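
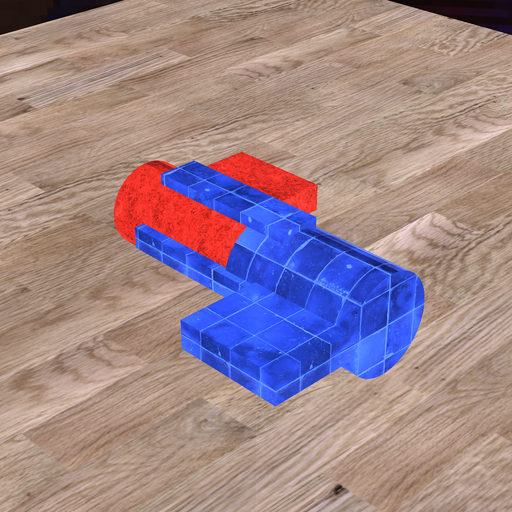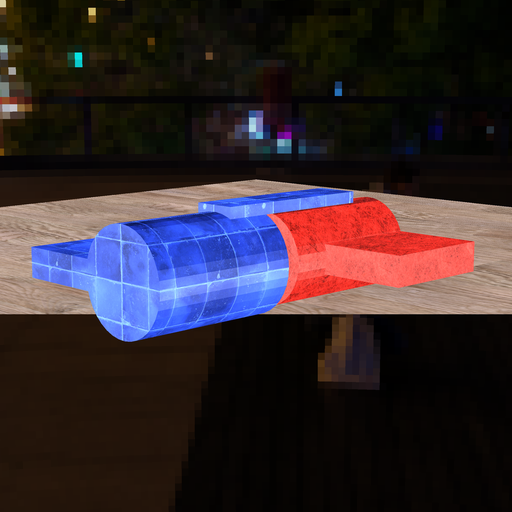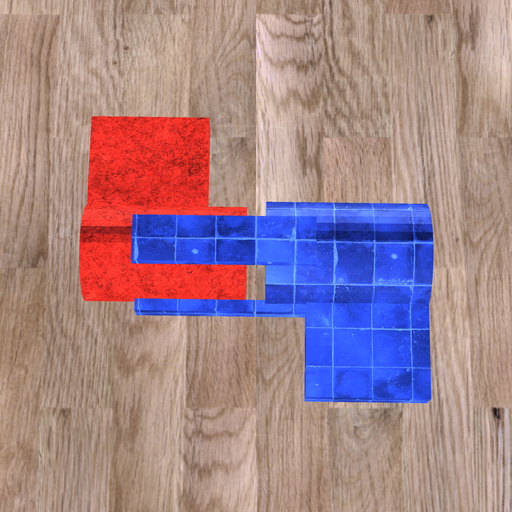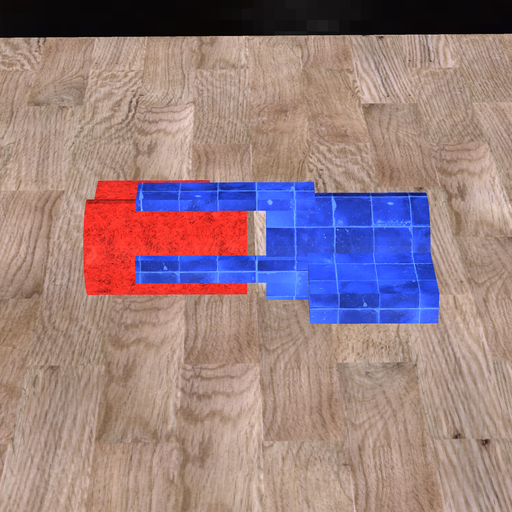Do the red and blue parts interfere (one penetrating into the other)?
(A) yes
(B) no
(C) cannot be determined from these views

(B) no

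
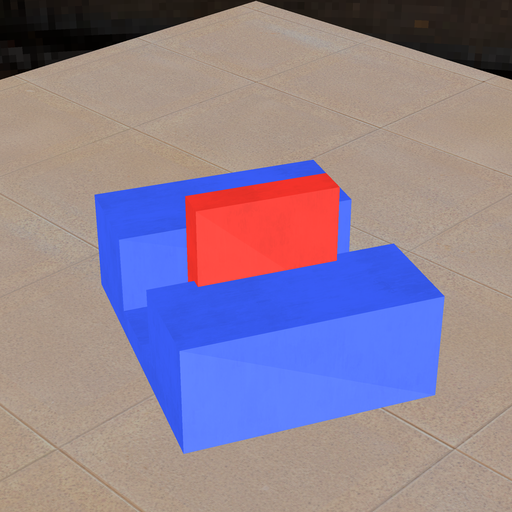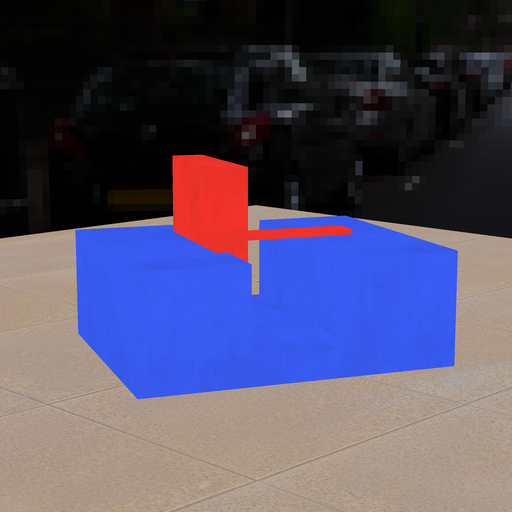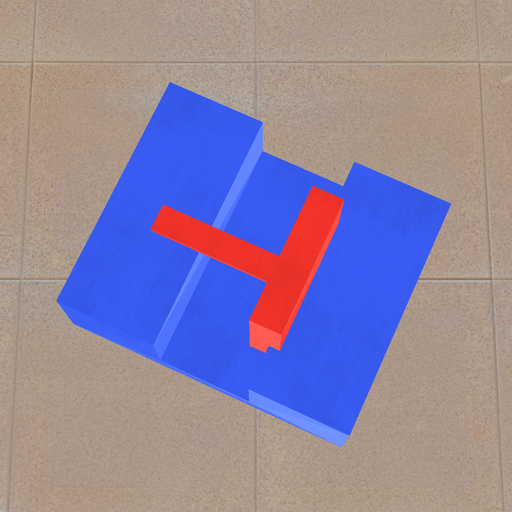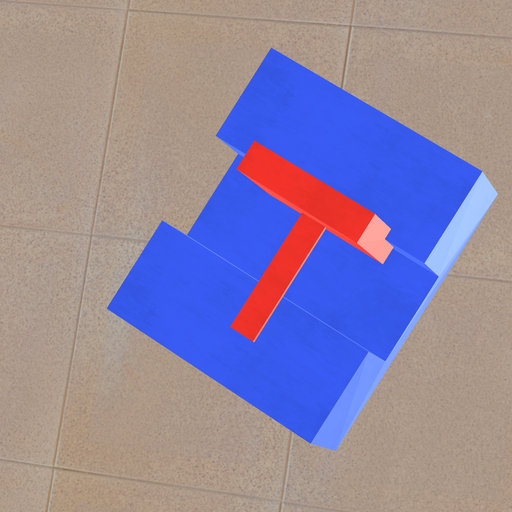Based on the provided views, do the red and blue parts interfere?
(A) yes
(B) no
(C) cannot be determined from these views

(A) yes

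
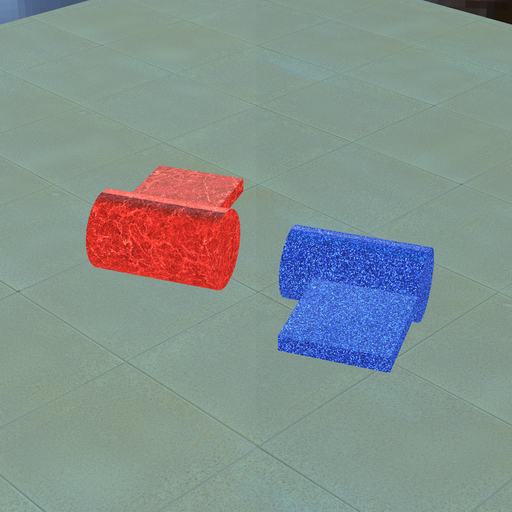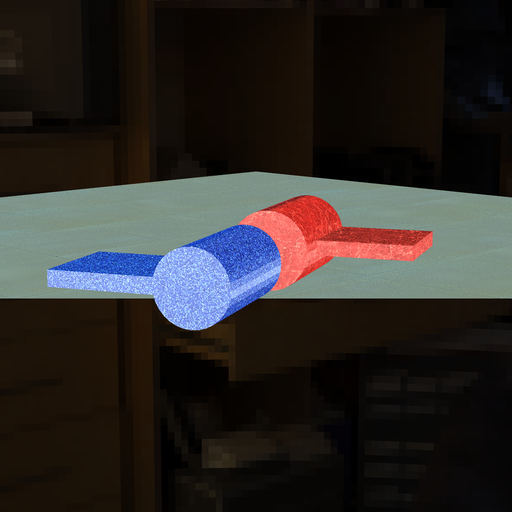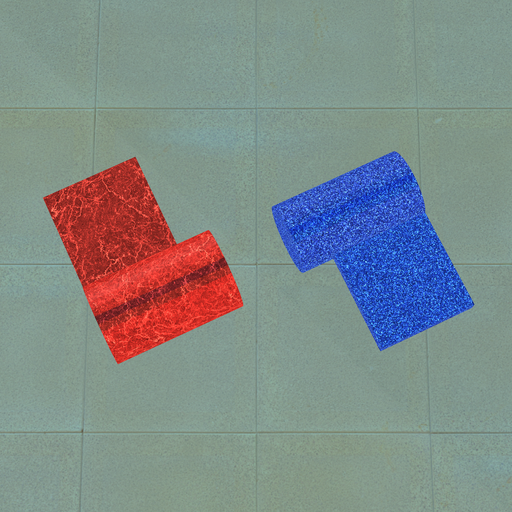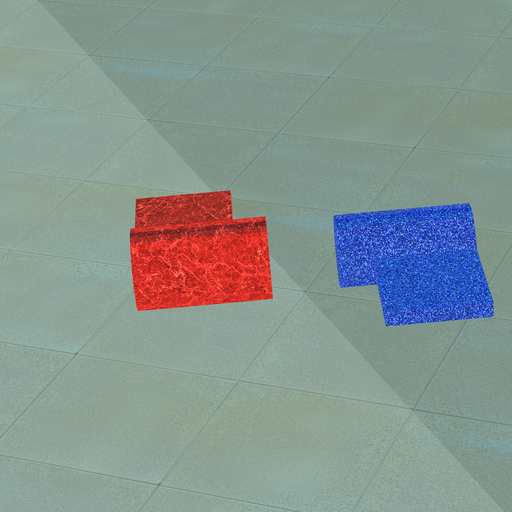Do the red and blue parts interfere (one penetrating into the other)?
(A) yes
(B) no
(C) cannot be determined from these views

(B) no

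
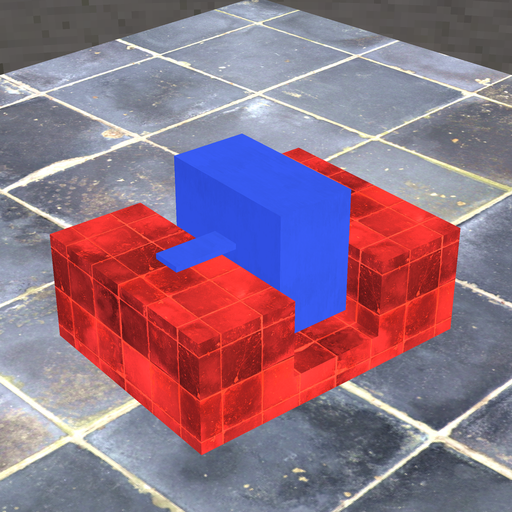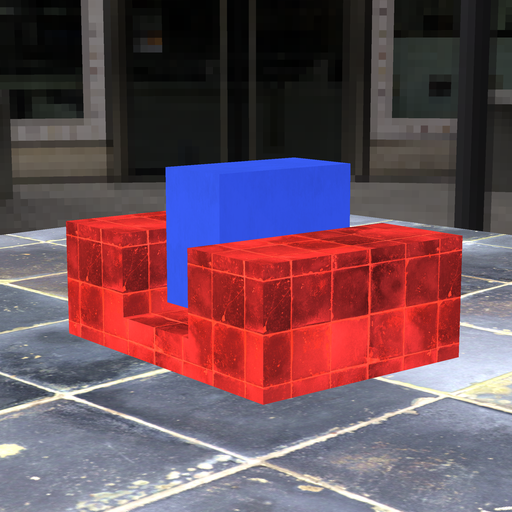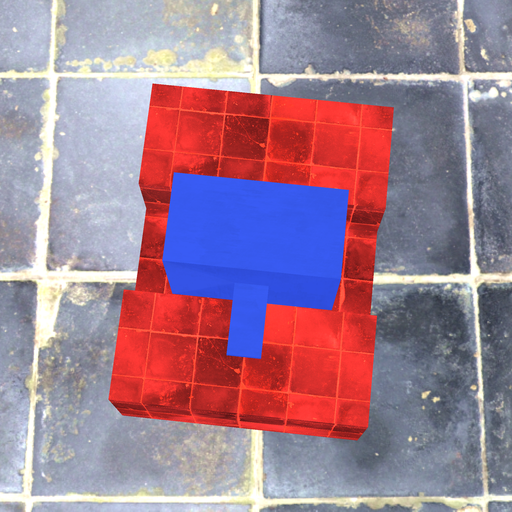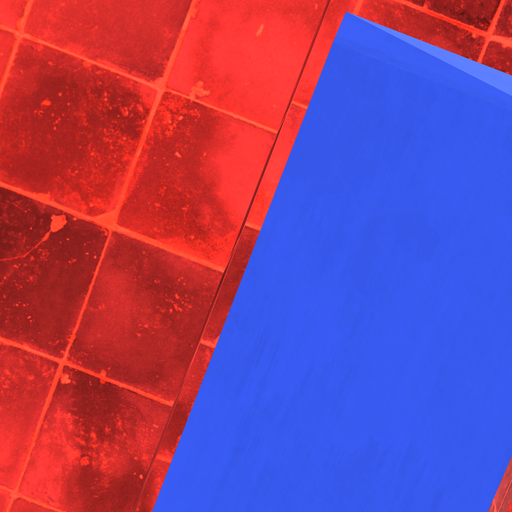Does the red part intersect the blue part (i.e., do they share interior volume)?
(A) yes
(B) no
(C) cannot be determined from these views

(B) no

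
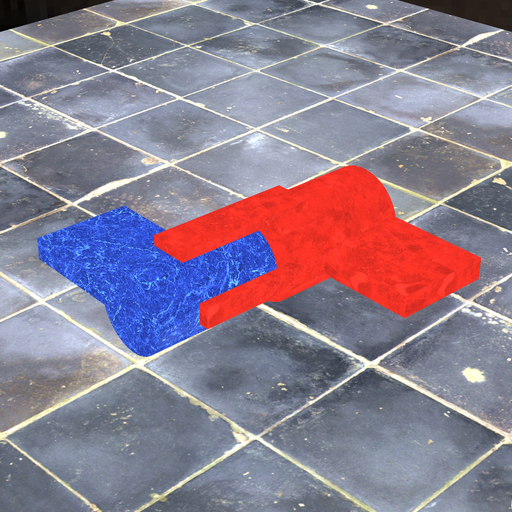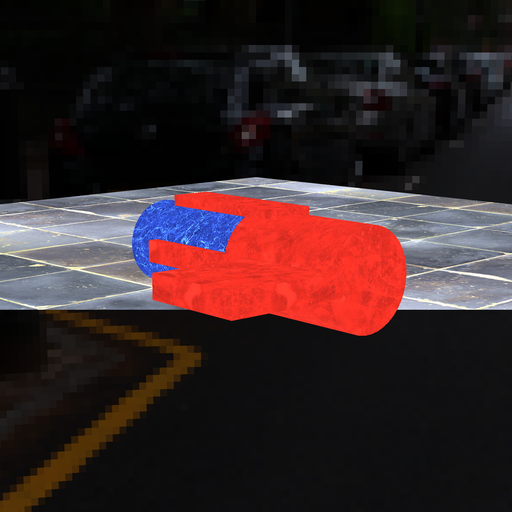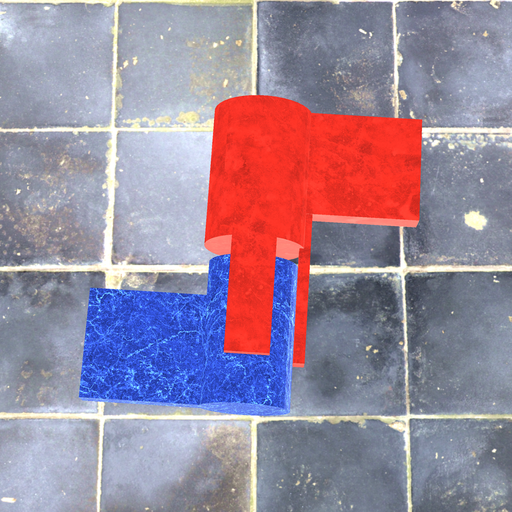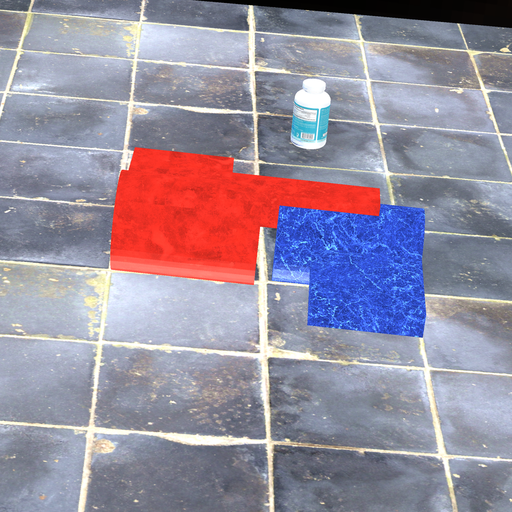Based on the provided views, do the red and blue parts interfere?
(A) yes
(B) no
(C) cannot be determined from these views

(B) no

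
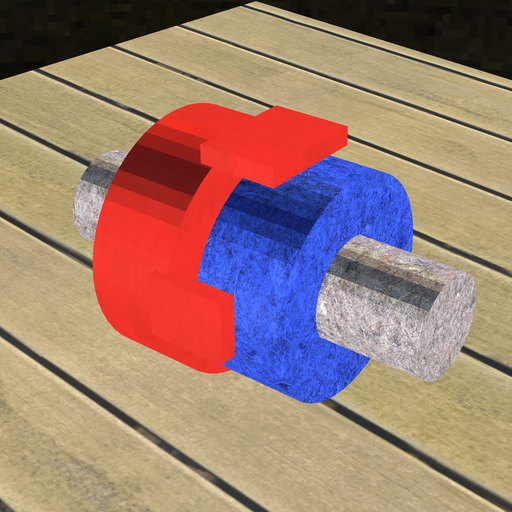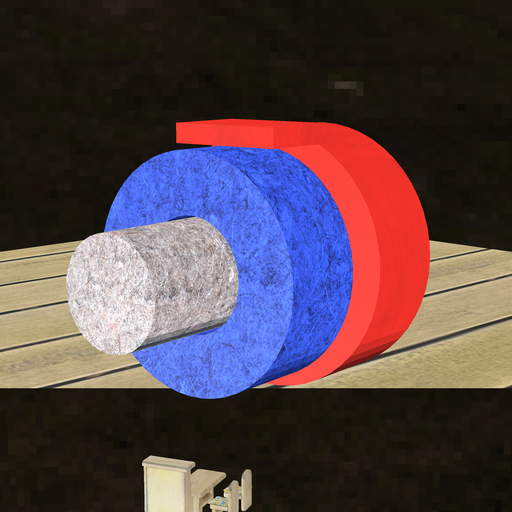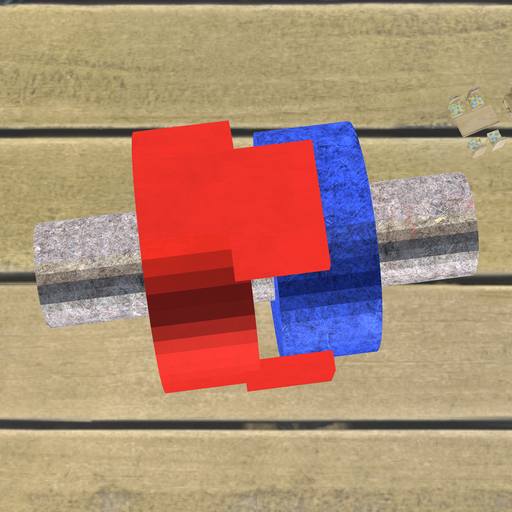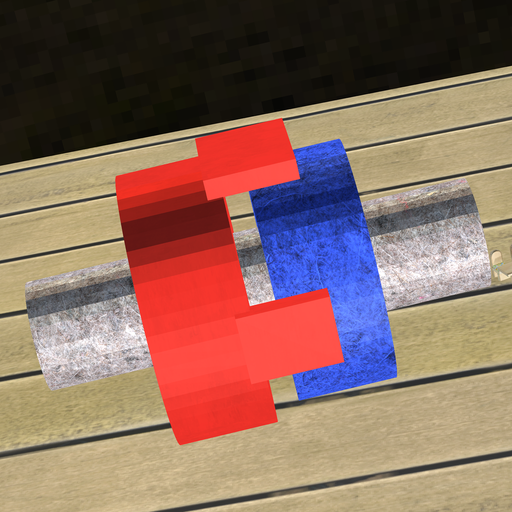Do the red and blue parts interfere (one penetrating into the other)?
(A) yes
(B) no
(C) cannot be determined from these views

(B) no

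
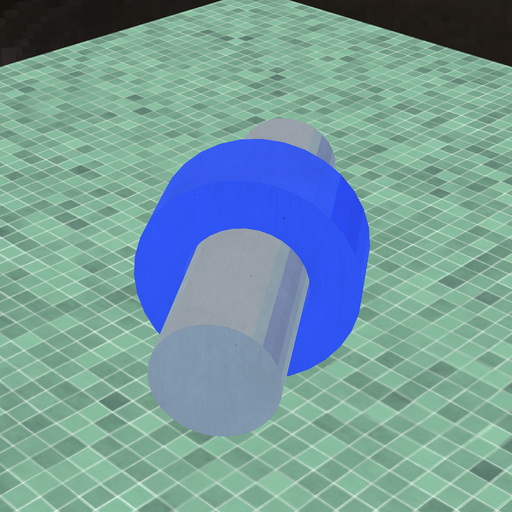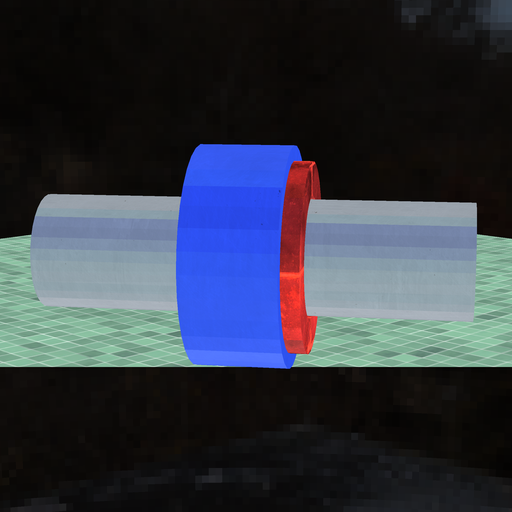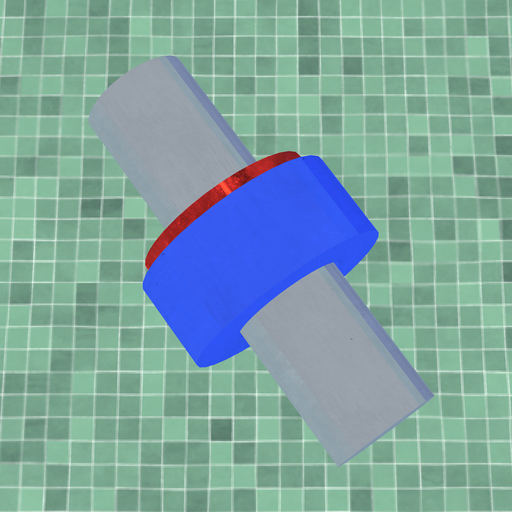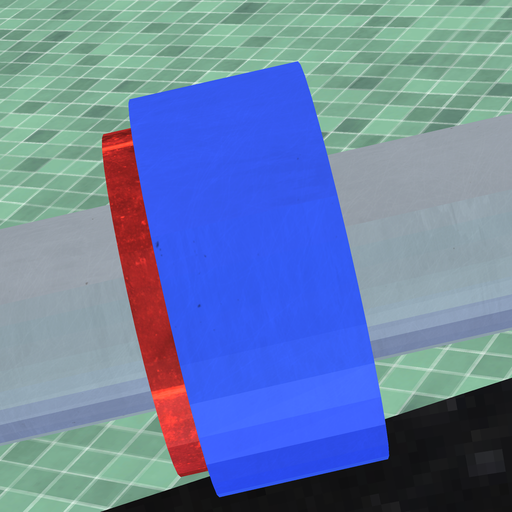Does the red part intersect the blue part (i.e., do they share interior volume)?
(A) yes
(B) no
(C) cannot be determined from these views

(A) yes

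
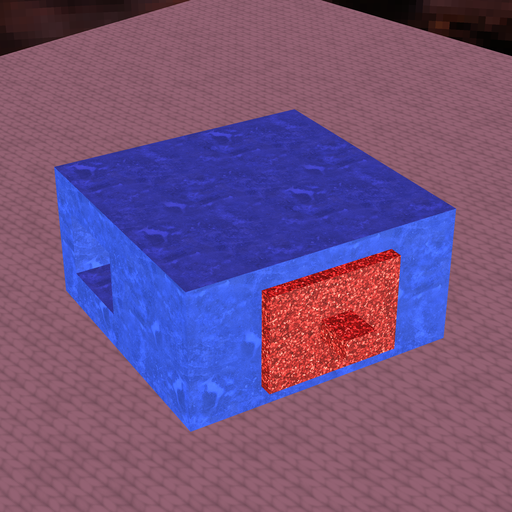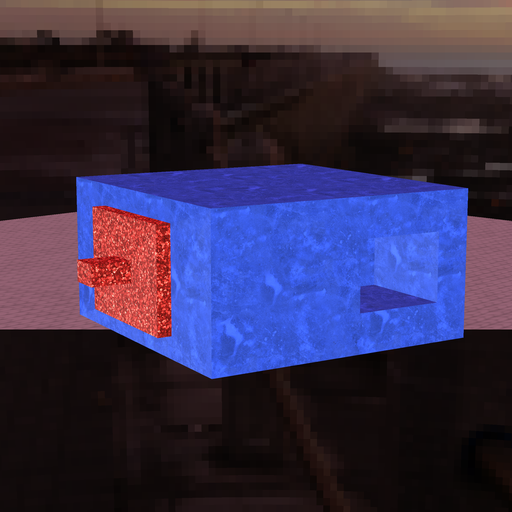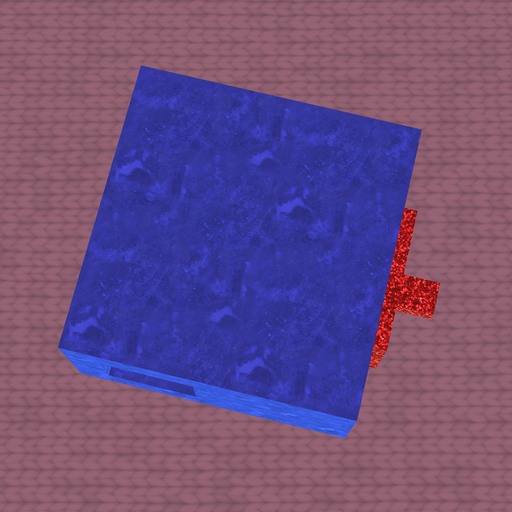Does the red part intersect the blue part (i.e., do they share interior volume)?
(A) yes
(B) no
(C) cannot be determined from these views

(C) cannot be determined from these views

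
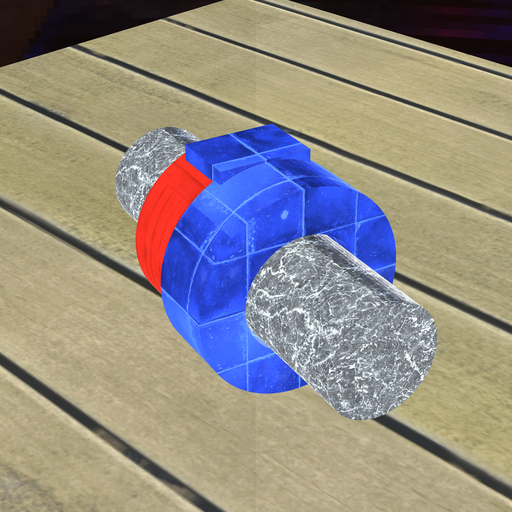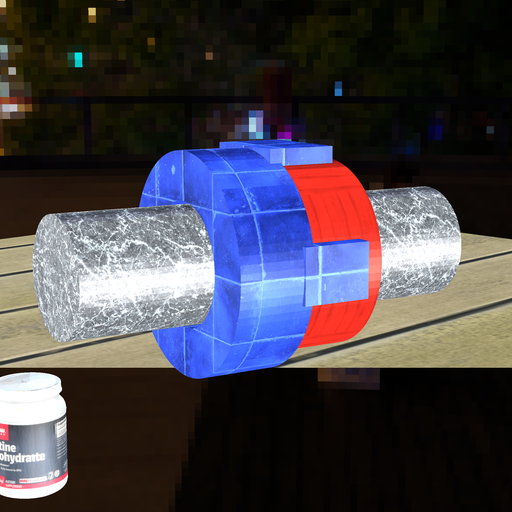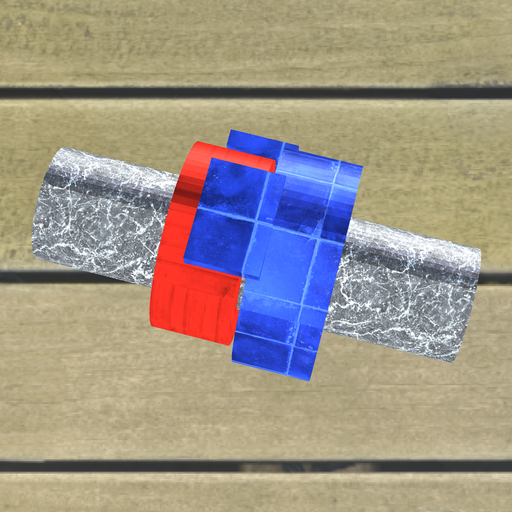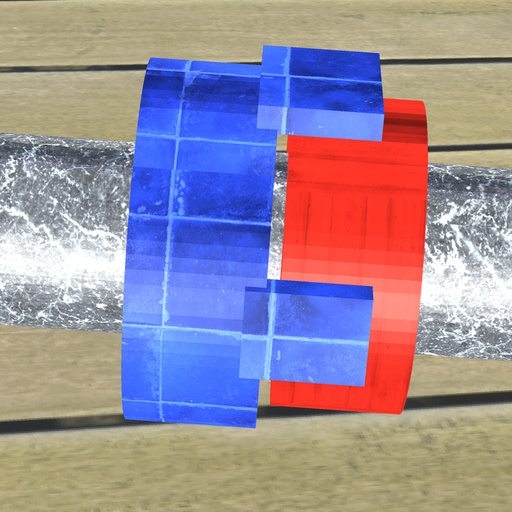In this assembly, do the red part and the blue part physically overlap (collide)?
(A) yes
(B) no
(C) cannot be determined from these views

(B) no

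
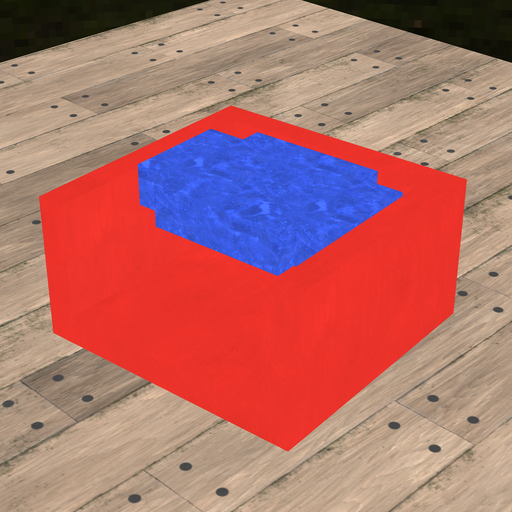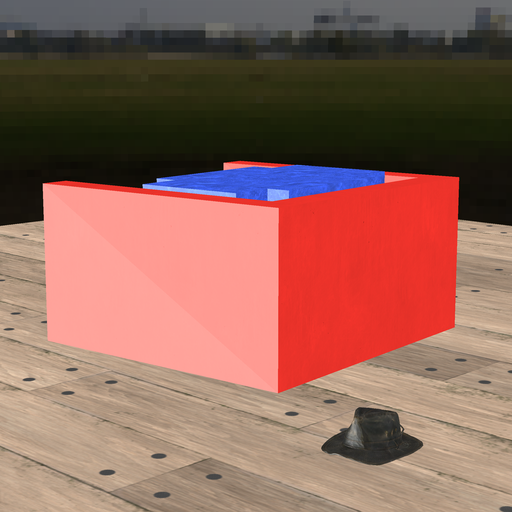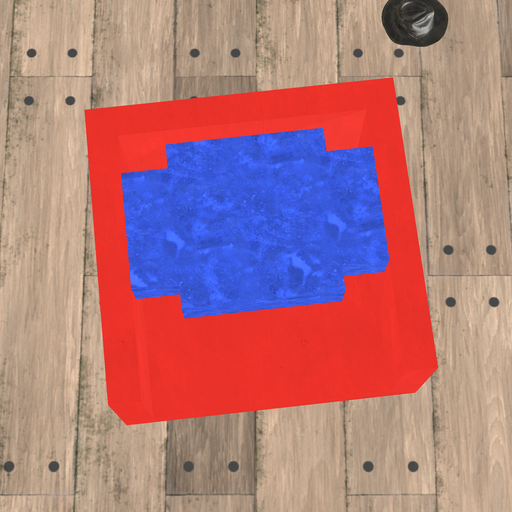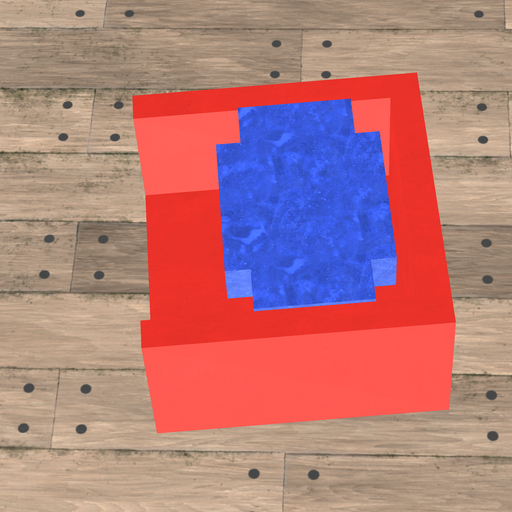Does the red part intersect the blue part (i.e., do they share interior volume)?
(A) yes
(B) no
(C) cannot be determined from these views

(B) no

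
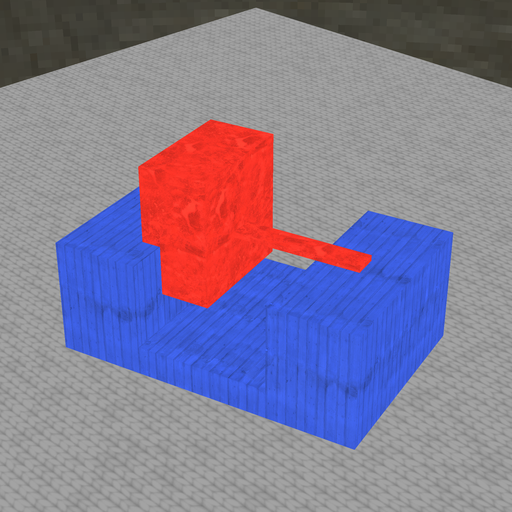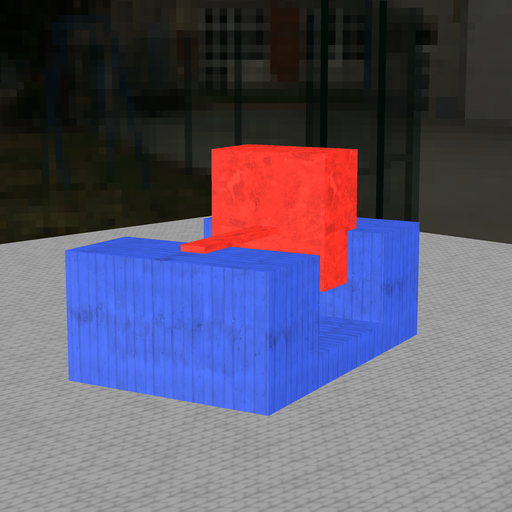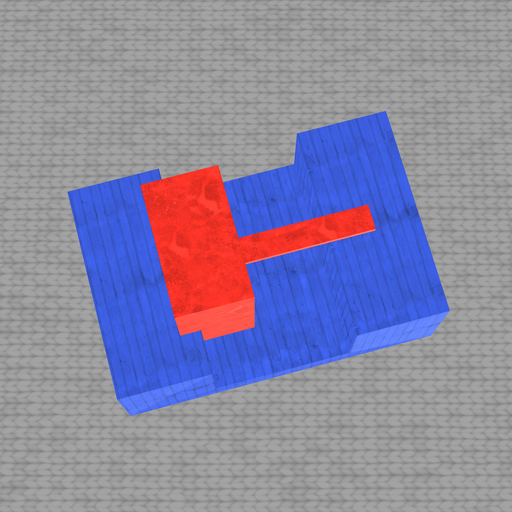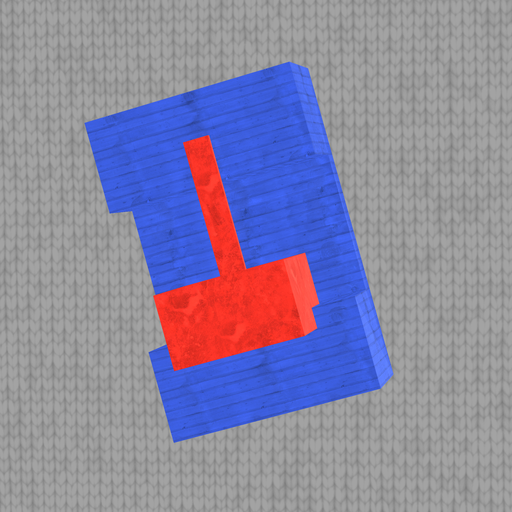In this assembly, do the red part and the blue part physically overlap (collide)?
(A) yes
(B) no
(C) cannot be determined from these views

(A) yes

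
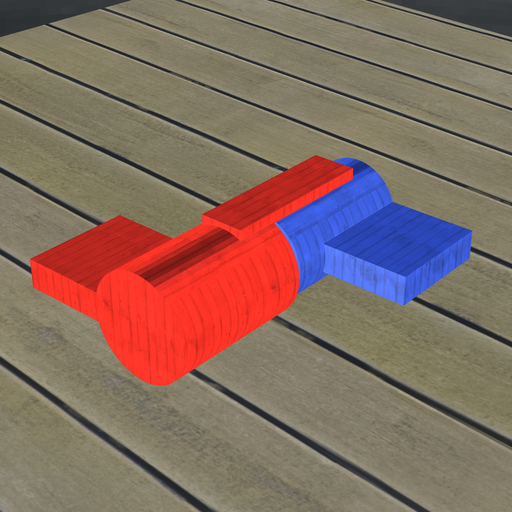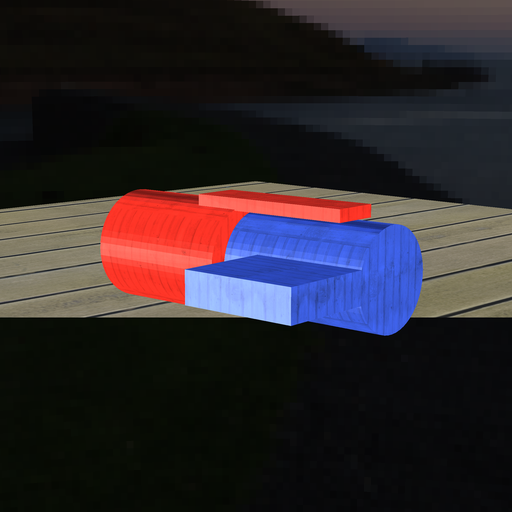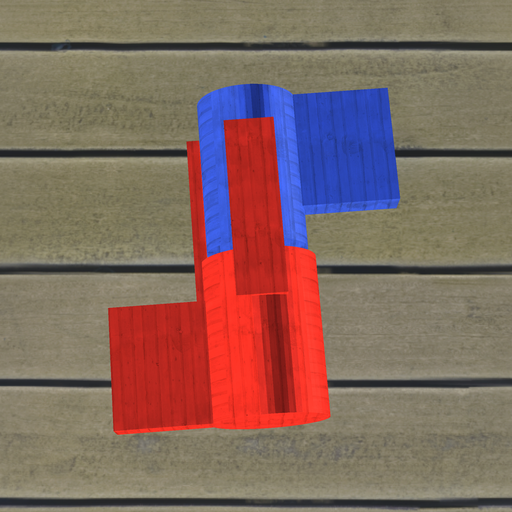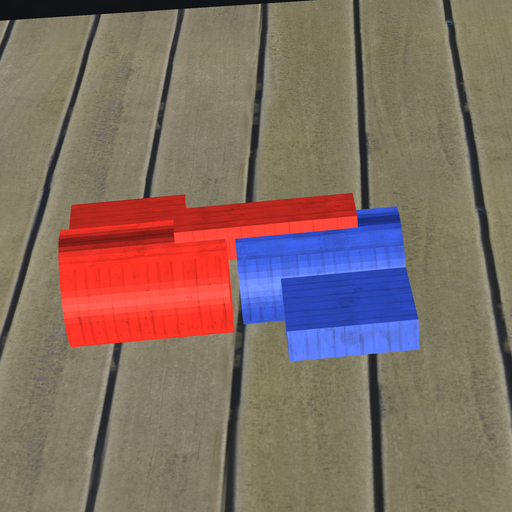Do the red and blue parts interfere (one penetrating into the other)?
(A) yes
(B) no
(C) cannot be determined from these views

(B) no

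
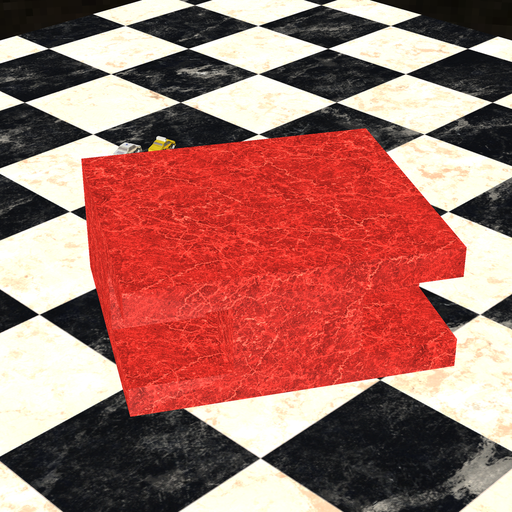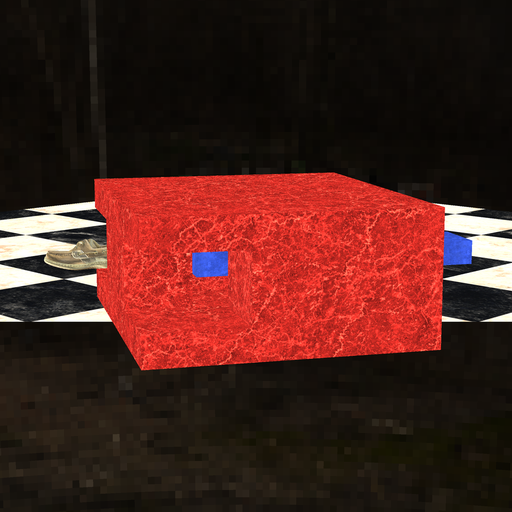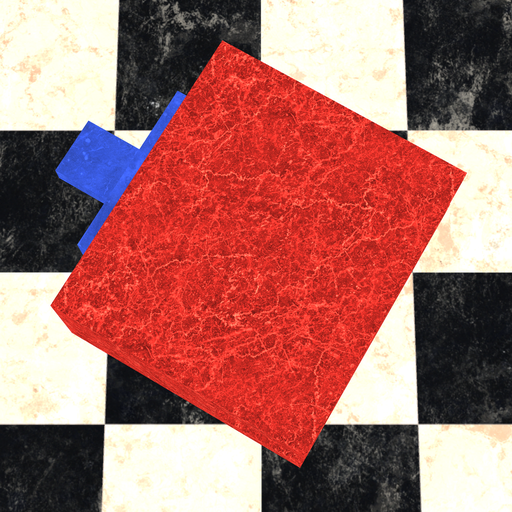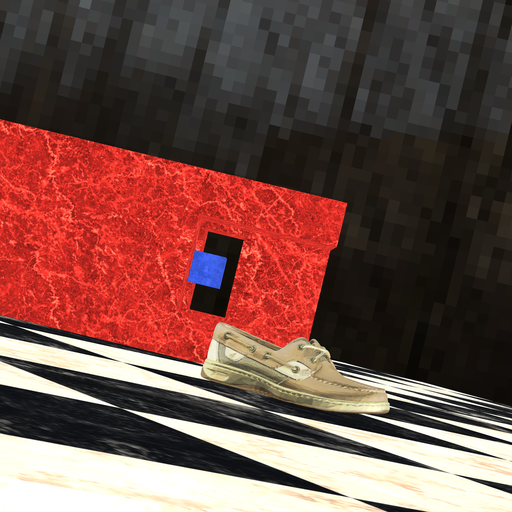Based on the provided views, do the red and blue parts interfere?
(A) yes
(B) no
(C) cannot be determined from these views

(B) no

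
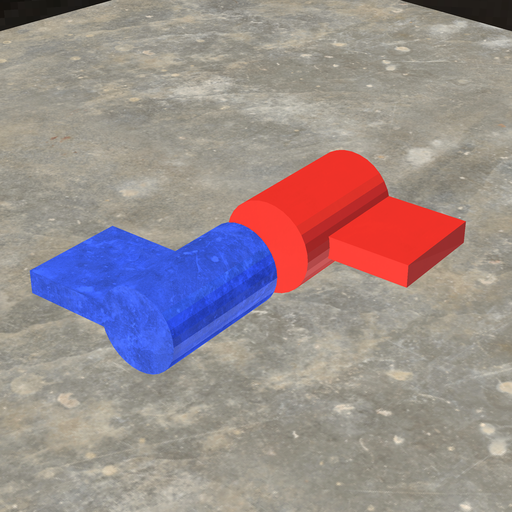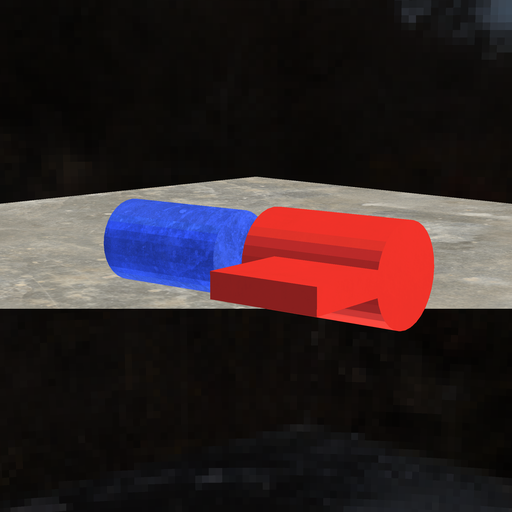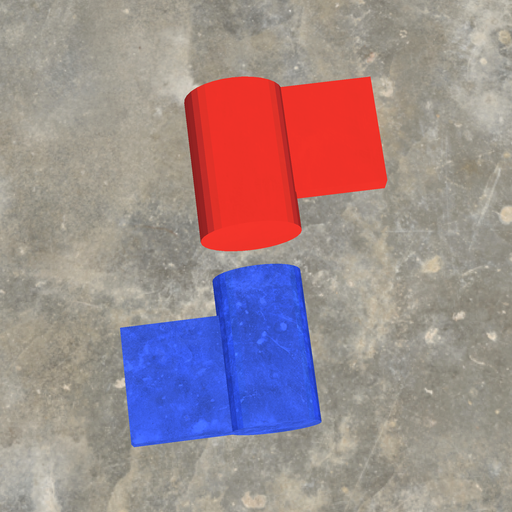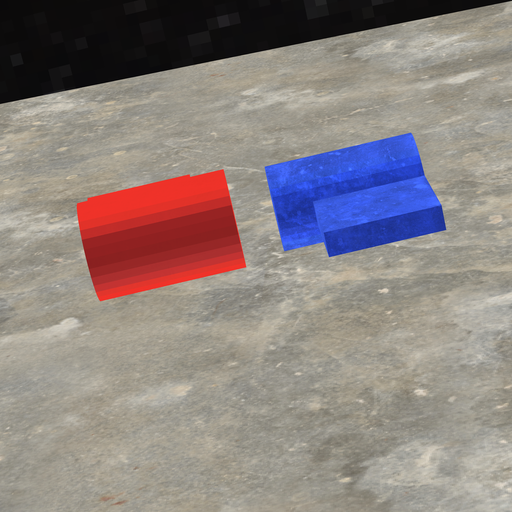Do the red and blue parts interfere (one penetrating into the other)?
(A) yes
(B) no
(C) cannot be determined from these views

(B) no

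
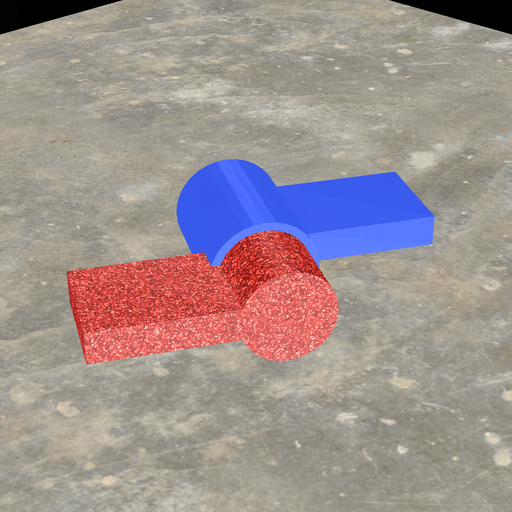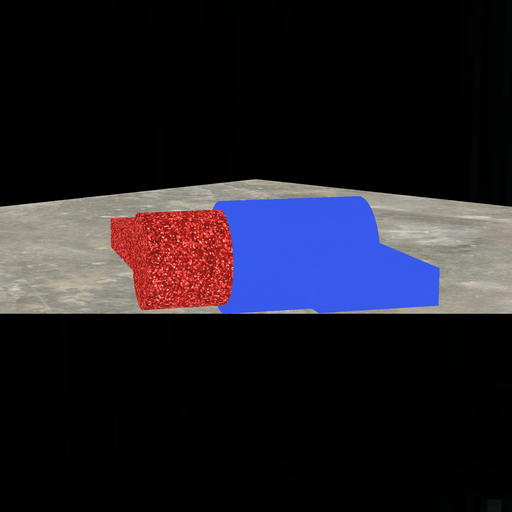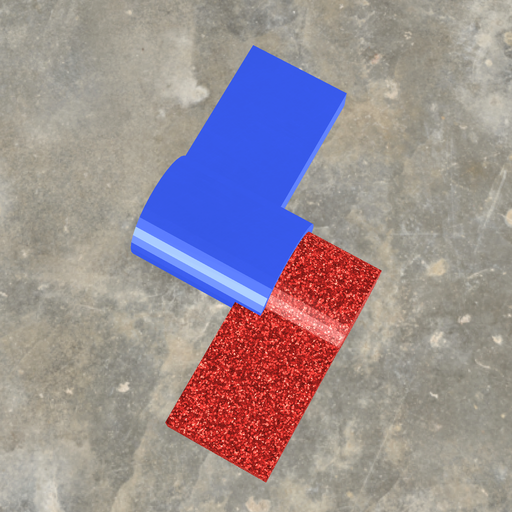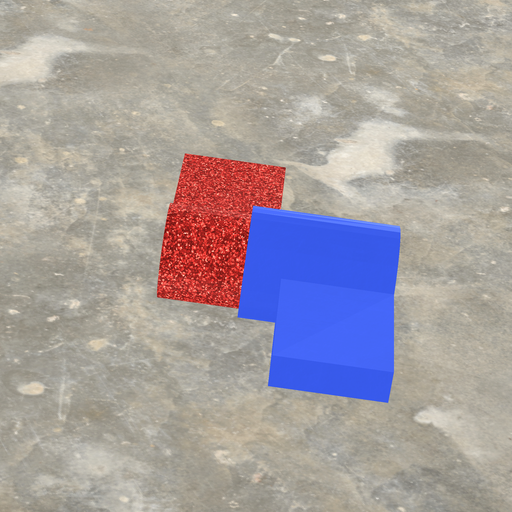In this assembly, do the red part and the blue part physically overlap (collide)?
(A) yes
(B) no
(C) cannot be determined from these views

(A) yes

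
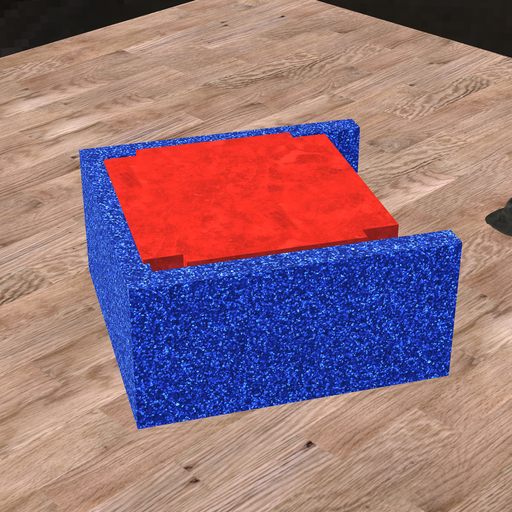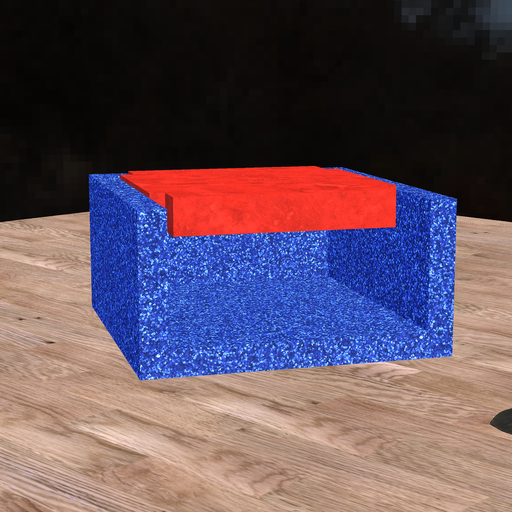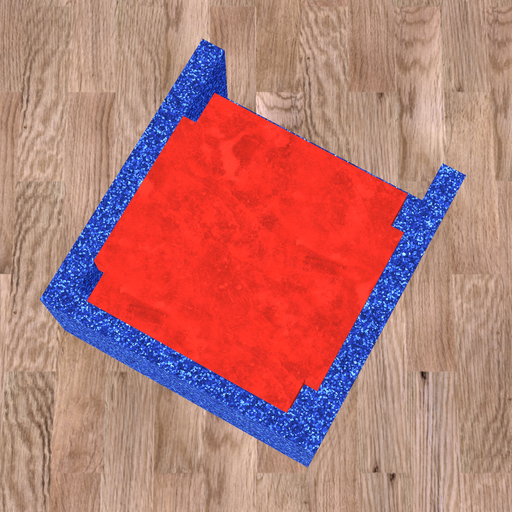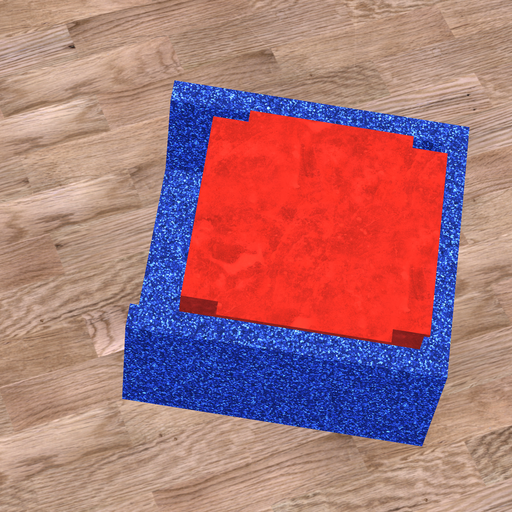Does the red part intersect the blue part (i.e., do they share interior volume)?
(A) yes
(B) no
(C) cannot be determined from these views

(A) yes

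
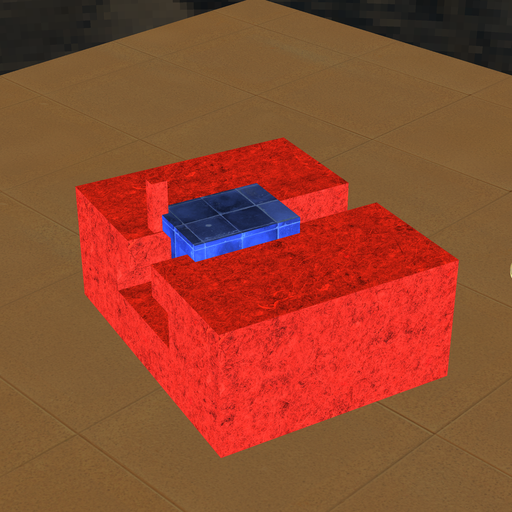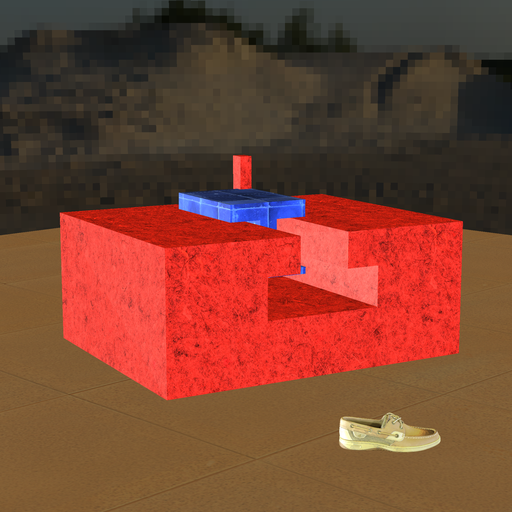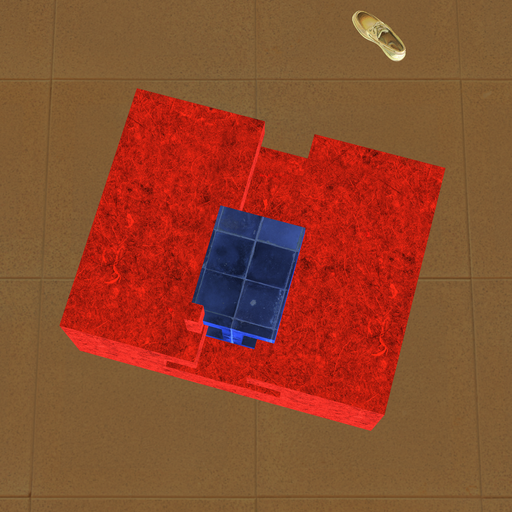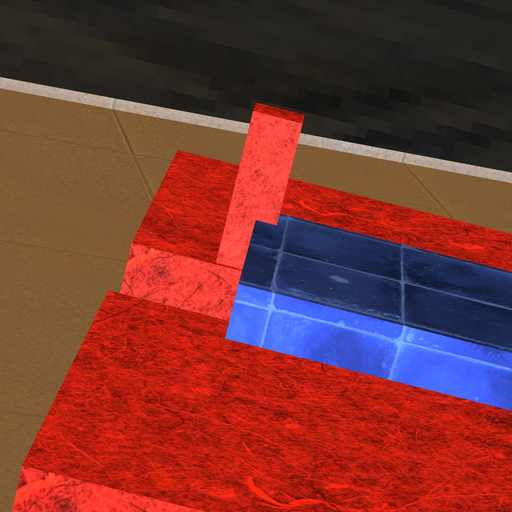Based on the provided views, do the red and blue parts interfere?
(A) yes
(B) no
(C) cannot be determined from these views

(A) yes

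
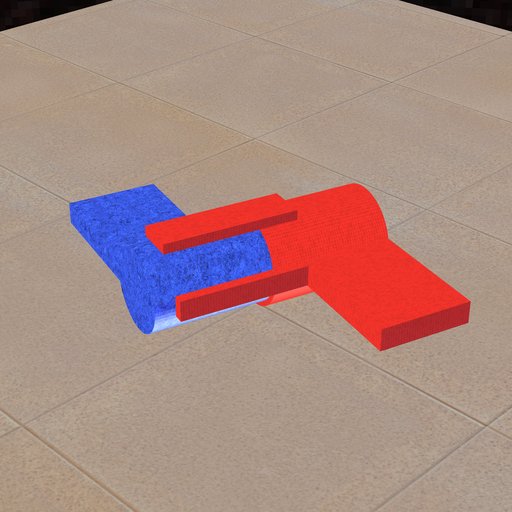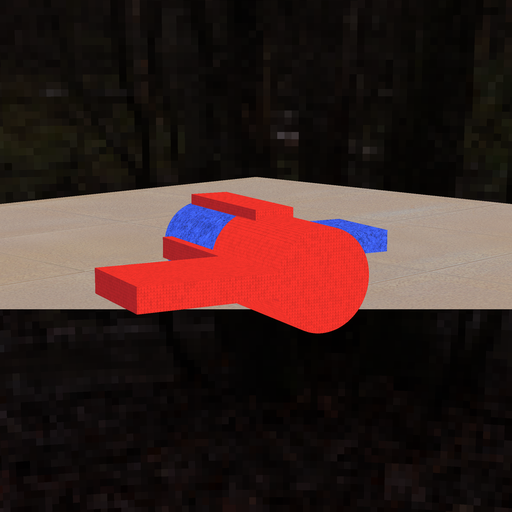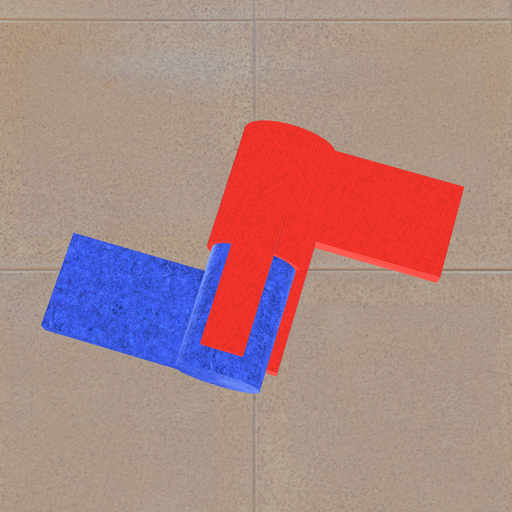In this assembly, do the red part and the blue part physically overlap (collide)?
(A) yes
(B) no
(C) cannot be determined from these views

(C) cannot be determined from these views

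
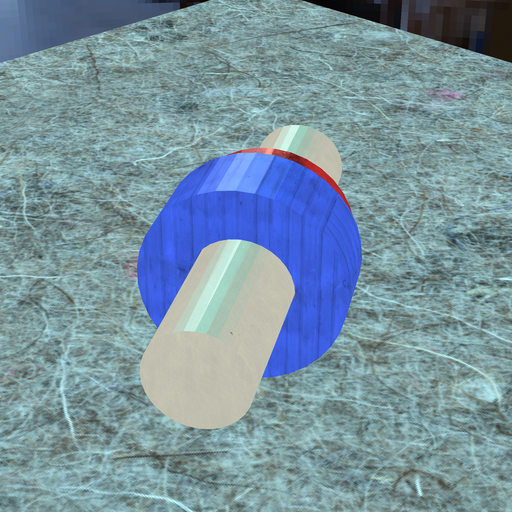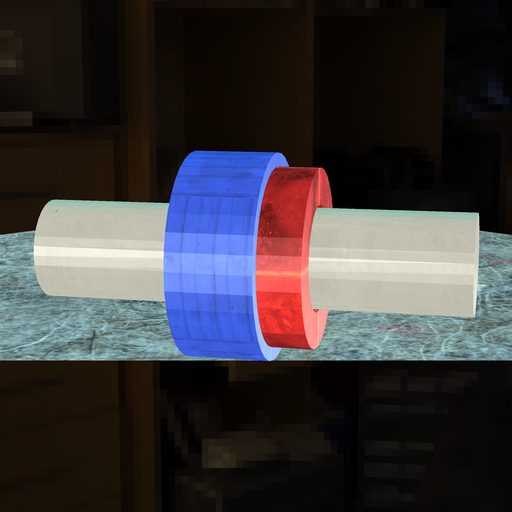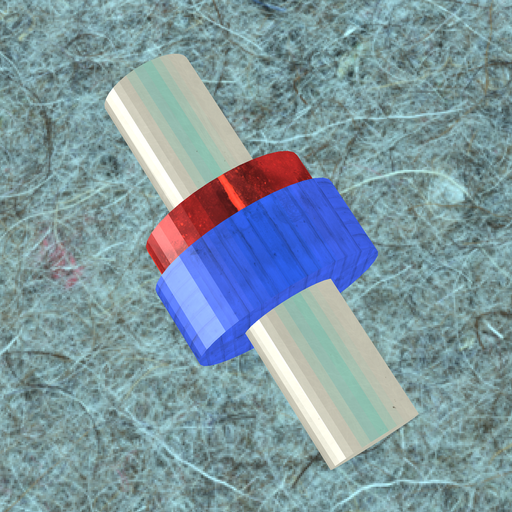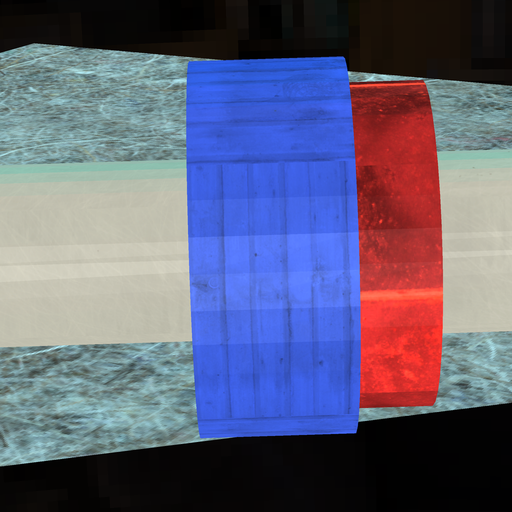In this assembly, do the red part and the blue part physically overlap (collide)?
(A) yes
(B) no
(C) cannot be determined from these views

(A) yes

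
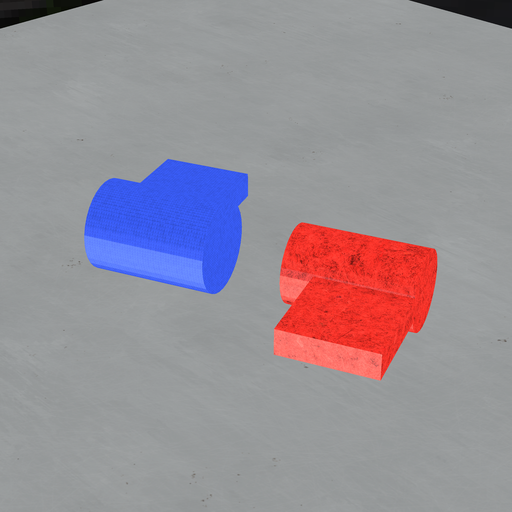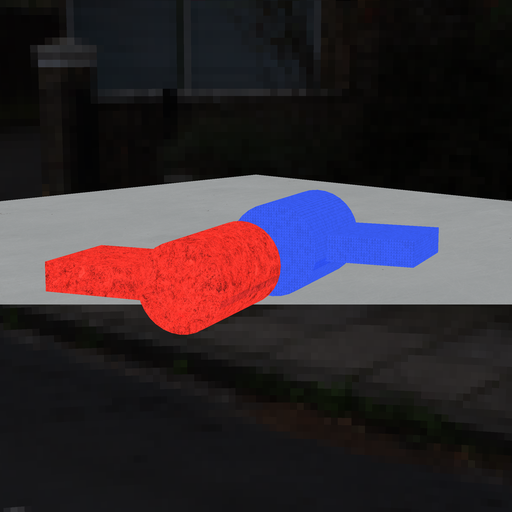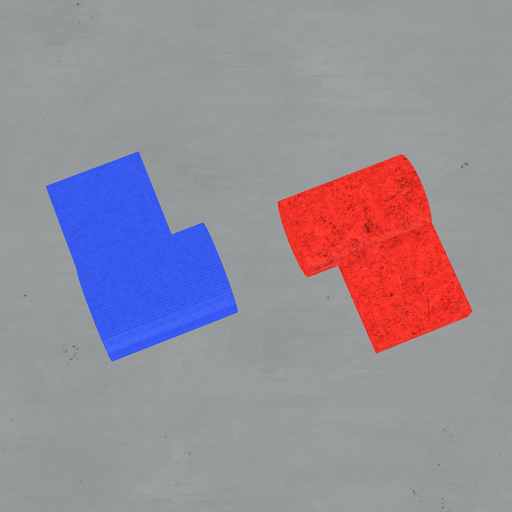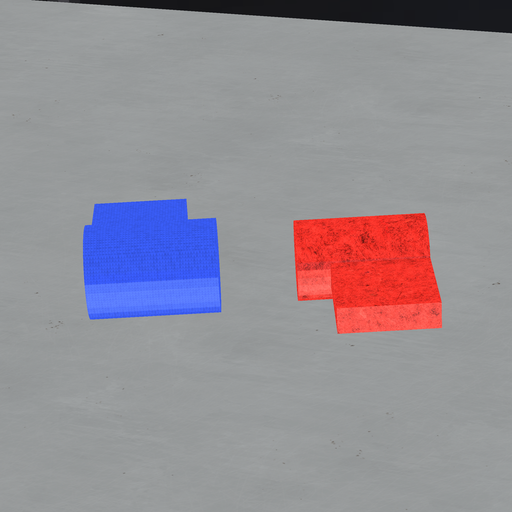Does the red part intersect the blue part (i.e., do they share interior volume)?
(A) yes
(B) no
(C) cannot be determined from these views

(B) no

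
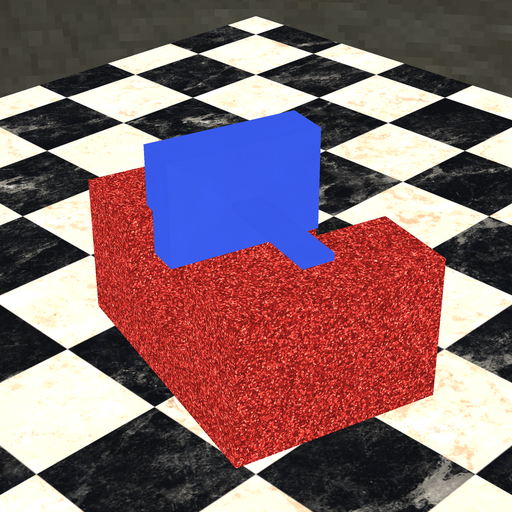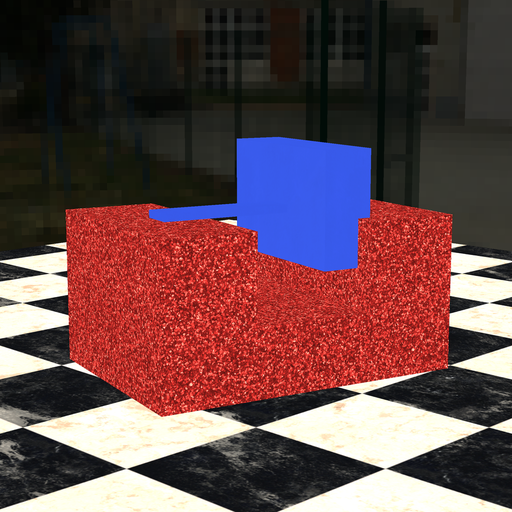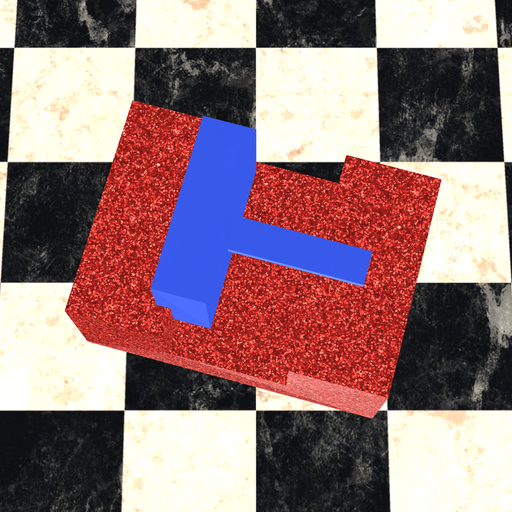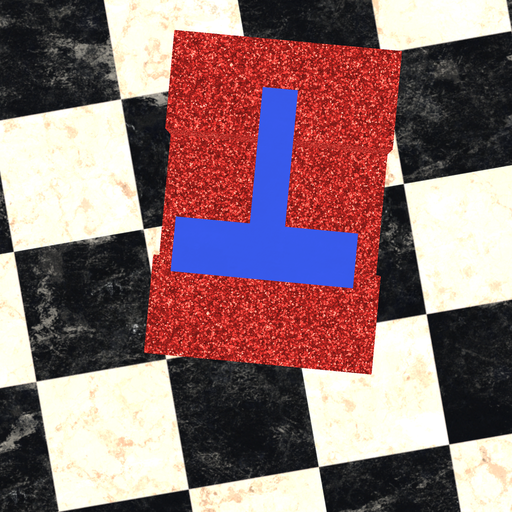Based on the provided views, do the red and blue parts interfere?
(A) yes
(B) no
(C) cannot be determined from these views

(A) yes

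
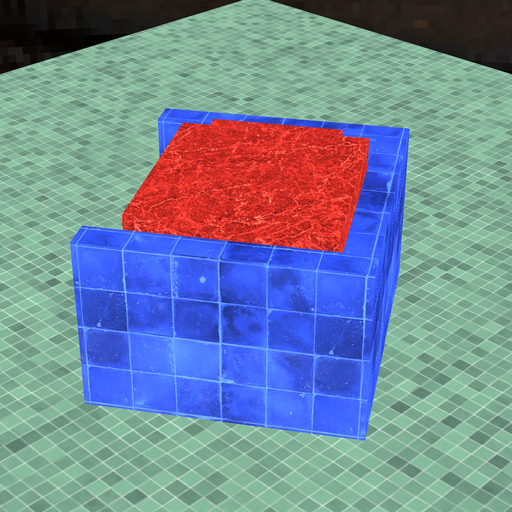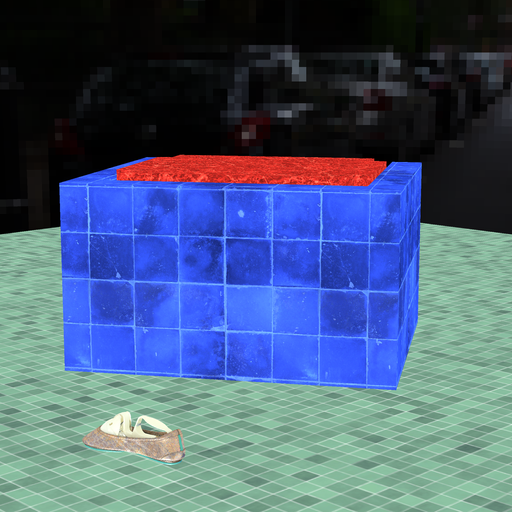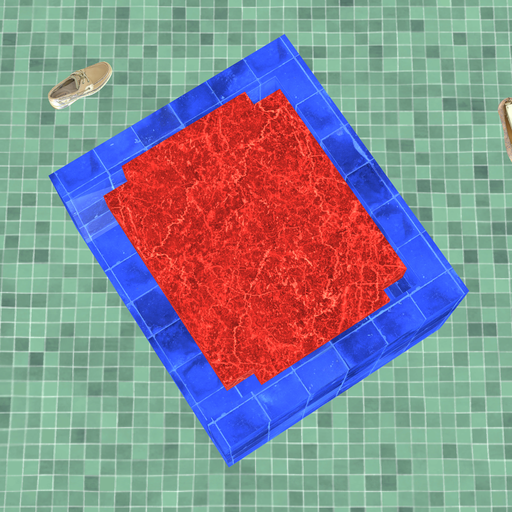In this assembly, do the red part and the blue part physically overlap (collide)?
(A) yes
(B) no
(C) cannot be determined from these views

(B) no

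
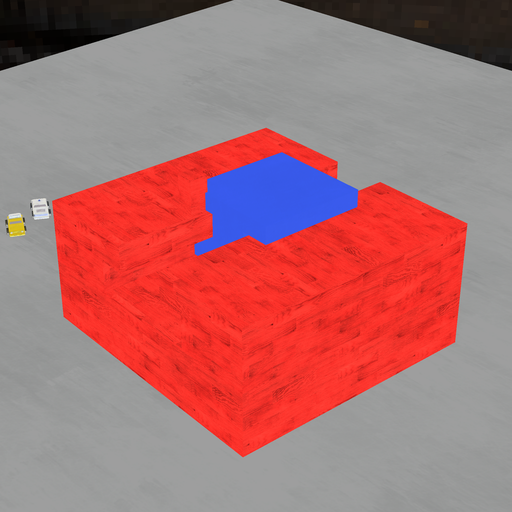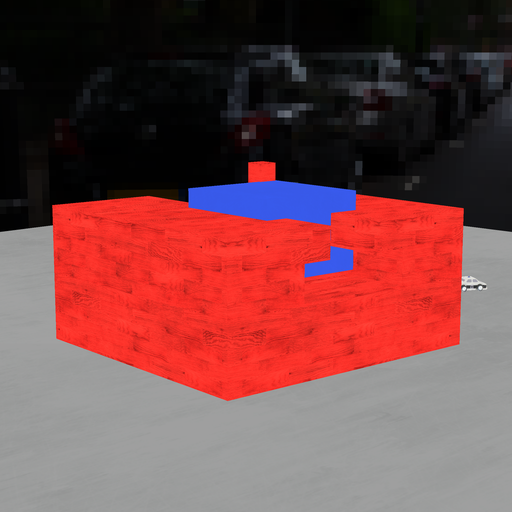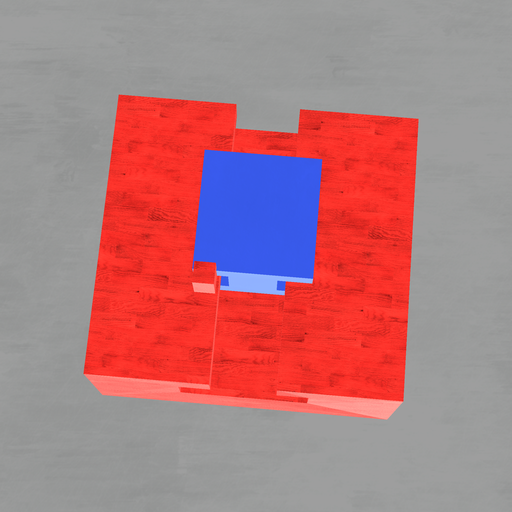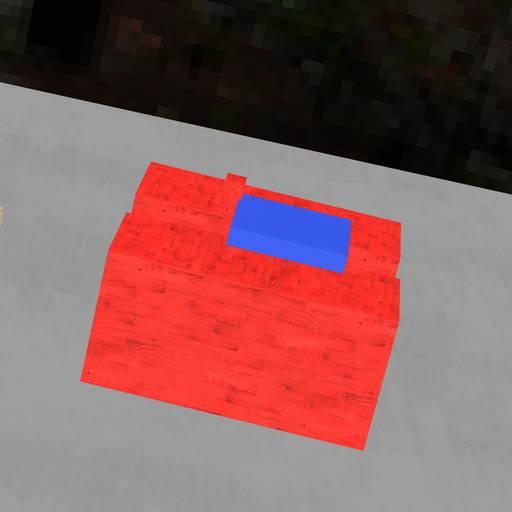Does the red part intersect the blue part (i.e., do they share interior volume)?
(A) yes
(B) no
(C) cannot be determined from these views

(A) yes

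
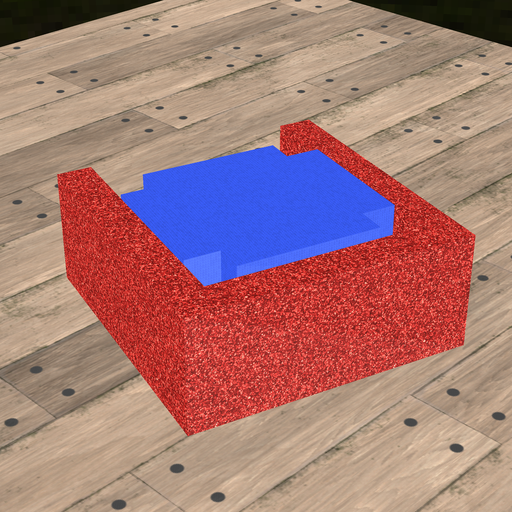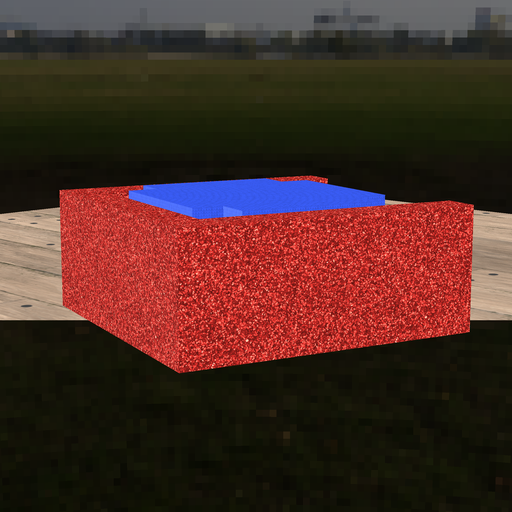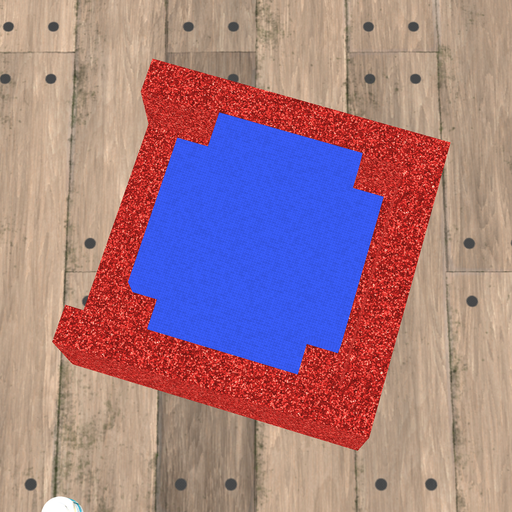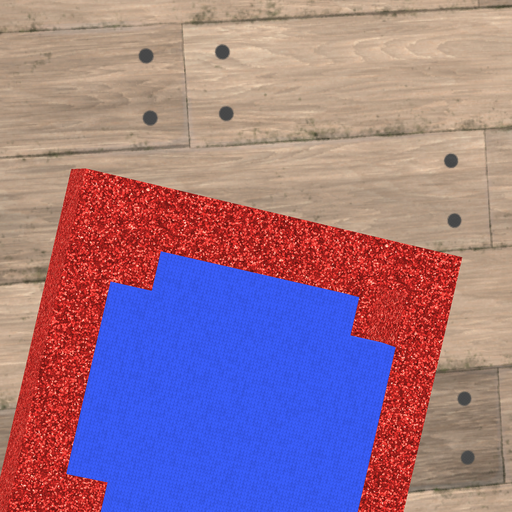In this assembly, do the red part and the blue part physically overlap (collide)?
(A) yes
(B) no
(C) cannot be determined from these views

(B) no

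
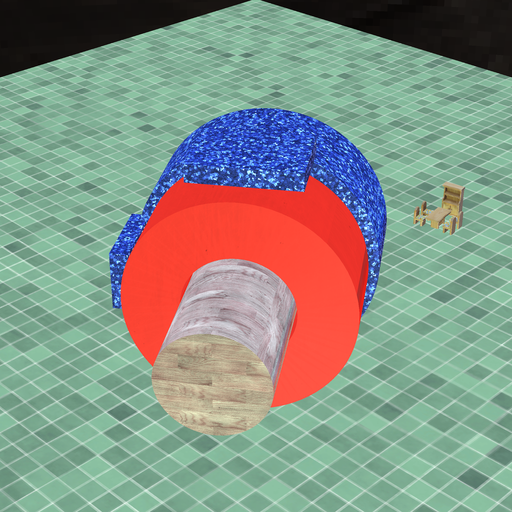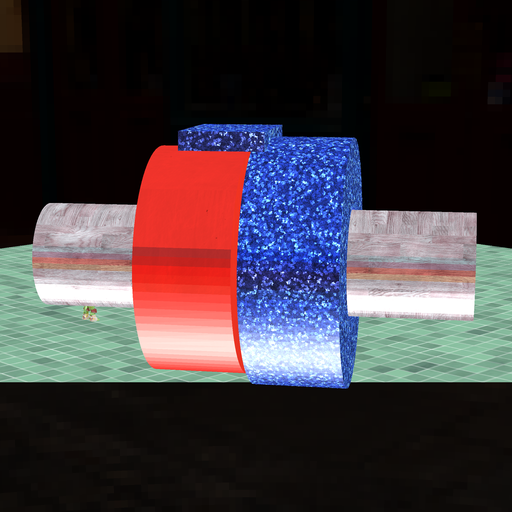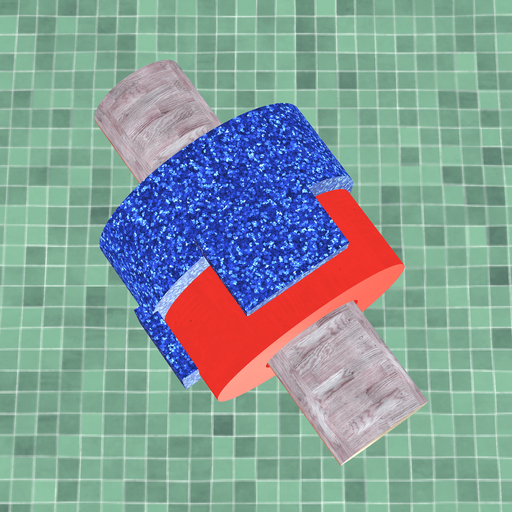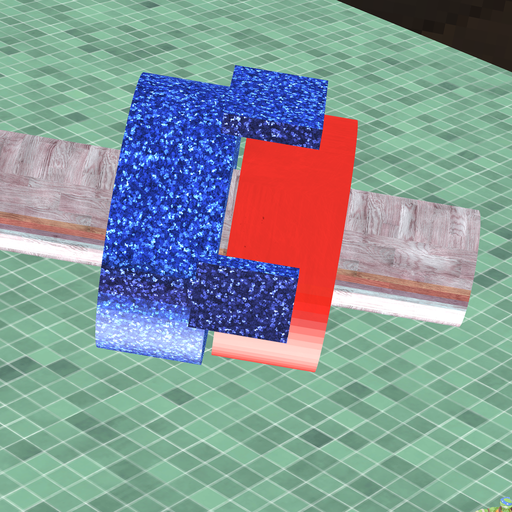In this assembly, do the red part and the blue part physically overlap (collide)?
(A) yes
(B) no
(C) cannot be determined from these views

(B) no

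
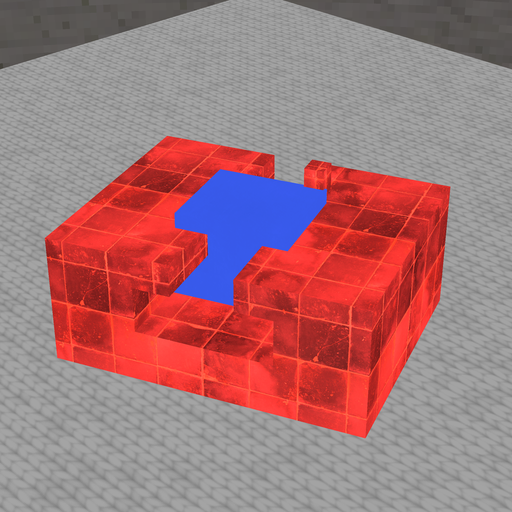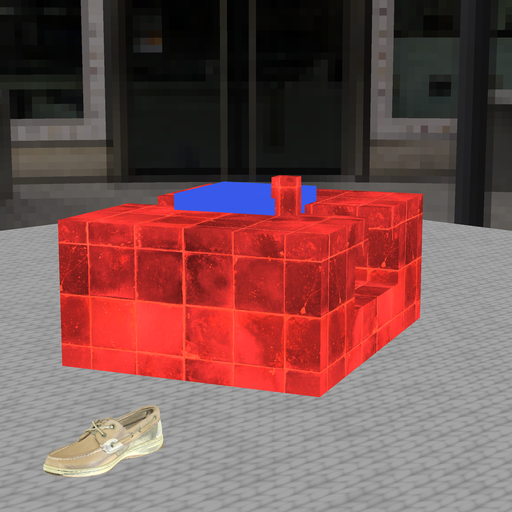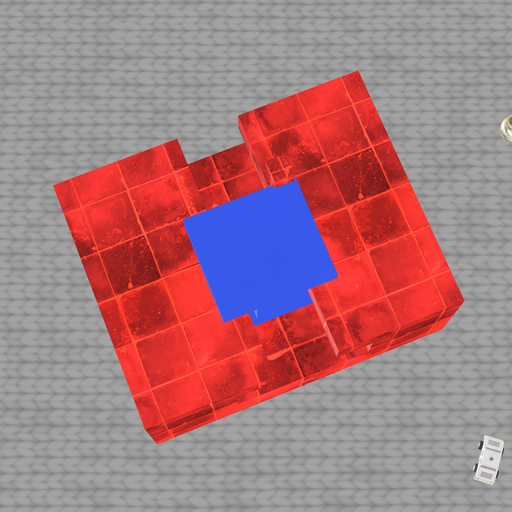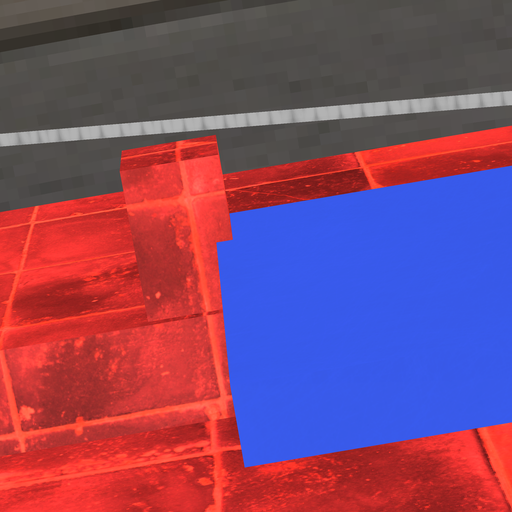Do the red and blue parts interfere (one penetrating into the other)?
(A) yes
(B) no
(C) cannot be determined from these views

(A) yes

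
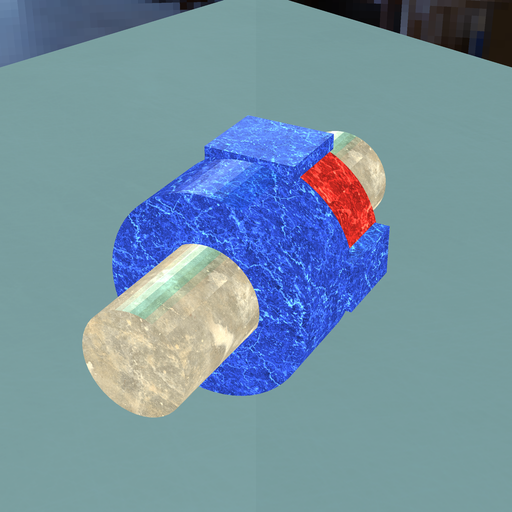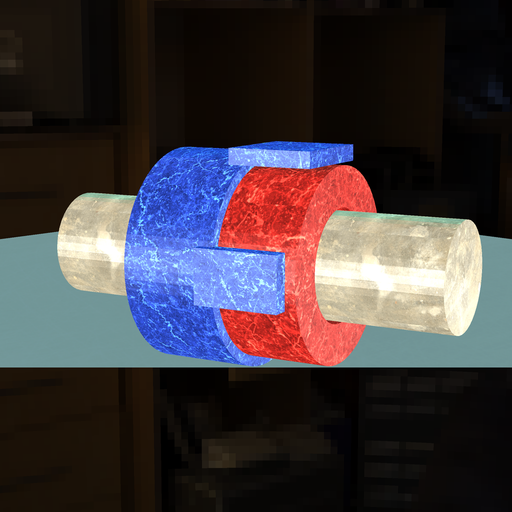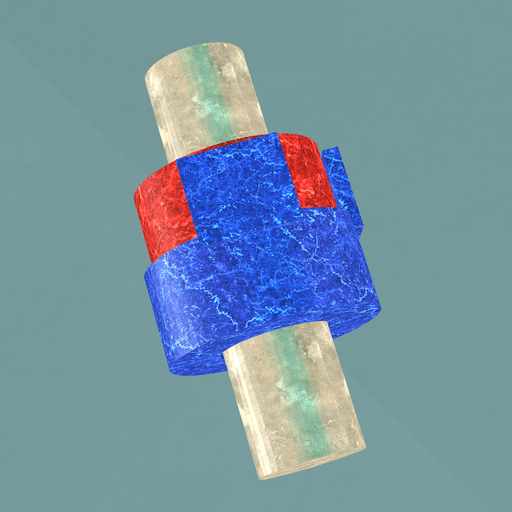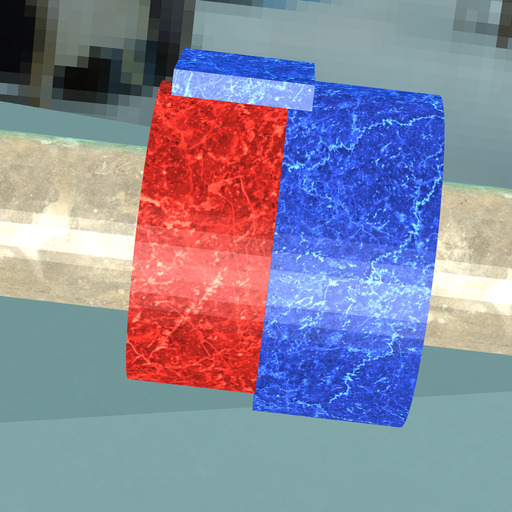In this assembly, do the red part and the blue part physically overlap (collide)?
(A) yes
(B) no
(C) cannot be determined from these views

(A) yes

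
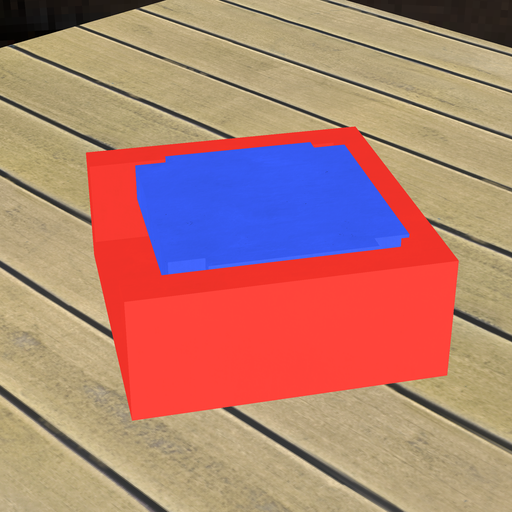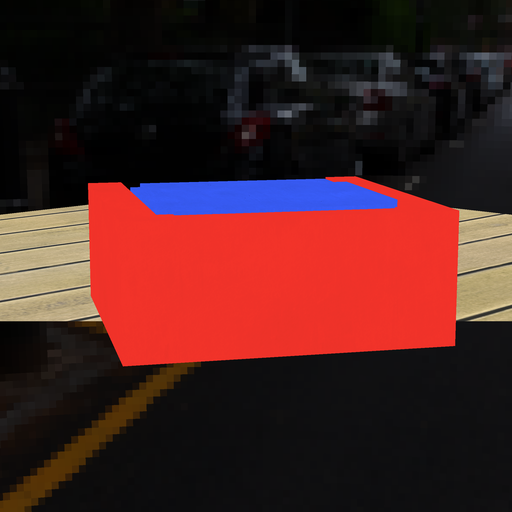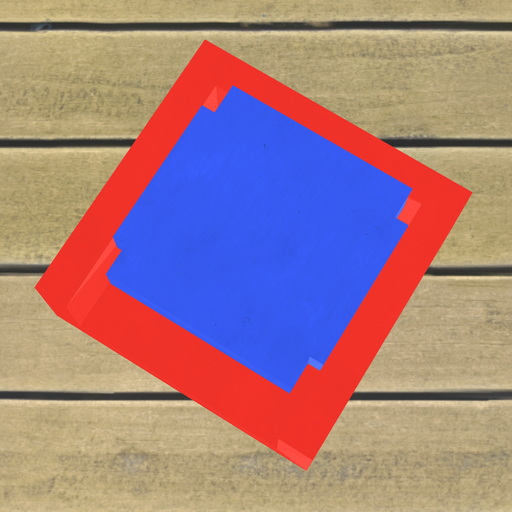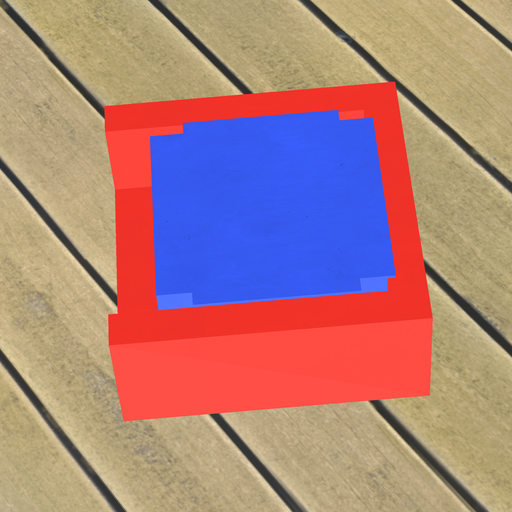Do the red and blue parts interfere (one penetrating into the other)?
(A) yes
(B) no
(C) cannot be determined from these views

(A) yes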